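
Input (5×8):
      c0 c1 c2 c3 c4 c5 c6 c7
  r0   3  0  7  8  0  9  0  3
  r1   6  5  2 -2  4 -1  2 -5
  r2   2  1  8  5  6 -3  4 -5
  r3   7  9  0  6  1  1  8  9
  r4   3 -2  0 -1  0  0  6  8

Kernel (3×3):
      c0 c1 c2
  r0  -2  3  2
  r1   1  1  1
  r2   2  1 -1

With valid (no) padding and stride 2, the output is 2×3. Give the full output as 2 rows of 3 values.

Output[0,0]: The receptive field on the input at this output position is [3 0 7 / 6 5 2 / 2 1 8]. Elementwise product with the kernel and sum: 3·-2 + 0·3 + 7·2 + 6·1 + 5·1 + 2·1 + 2·2 + 1·1 + 8·-1.

18 29 37
35 17 -9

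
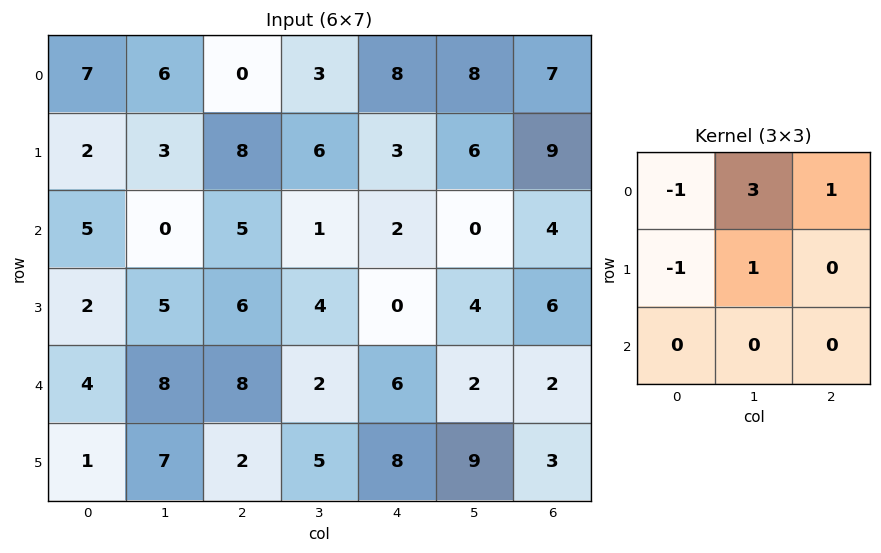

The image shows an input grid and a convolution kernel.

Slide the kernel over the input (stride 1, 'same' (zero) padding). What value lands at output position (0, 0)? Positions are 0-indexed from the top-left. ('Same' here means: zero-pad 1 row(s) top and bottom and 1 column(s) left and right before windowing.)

7

The receptive field on the zero-padded input at this output position is [0 0 0 / 0 7 6 / 0 2 3]. Elementwise product with the kernel and sum: 0·-1 + 0·3 + 0·1 + 0·-1 + 7·1.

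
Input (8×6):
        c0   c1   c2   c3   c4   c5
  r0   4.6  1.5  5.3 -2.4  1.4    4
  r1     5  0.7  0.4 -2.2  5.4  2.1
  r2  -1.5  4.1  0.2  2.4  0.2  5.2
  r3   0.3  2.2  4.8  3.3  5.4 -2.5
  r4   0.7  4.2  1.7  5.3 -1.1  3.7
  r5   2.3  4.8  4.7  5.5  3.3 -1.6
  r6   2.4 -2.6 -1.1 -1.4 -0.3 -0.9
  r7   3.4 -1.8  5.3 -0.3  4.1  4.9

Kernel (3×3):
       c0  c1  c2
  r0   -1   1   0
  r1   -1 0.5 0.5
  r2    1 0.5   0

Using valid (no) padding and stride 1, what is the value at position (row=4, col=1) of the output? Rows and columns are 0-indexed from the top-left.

The receptive field on the input at this output position is [4.2 1.7 5.3 / 4.8 4.7 5.5 / -2.6 -1.1 -1.4]. Elementwise product with the kernel and sum: 4.2·-1 + 1.7·1 + 4.8·-1 + 4.7·0.5 + 5.5·0.5 + -2.6·1 + -1.1·0.5.

-5.35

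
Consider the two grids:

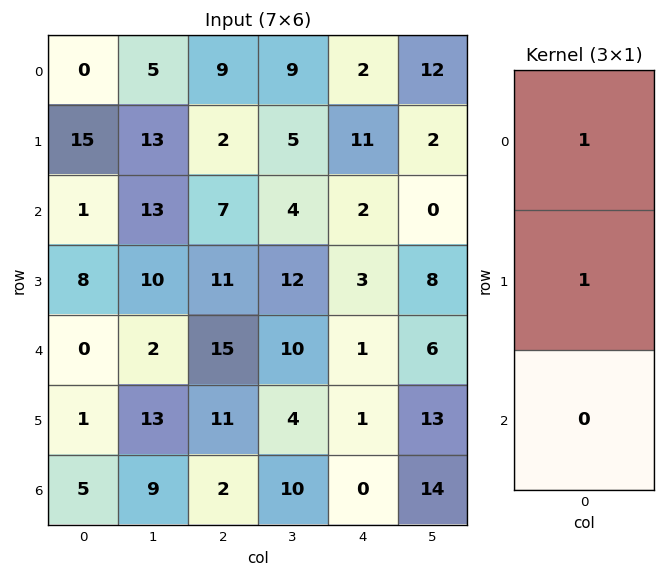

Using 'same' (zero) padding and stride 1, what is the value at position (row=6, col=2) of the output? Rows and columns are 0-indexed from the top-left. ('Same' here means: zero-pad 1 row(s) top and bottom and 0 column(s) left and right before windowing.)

13

The receptive field on the zero-padded input at this output position is [11 / 2 / 0]. Elementwise product with the kernel and sum: 11·1 + 2·1.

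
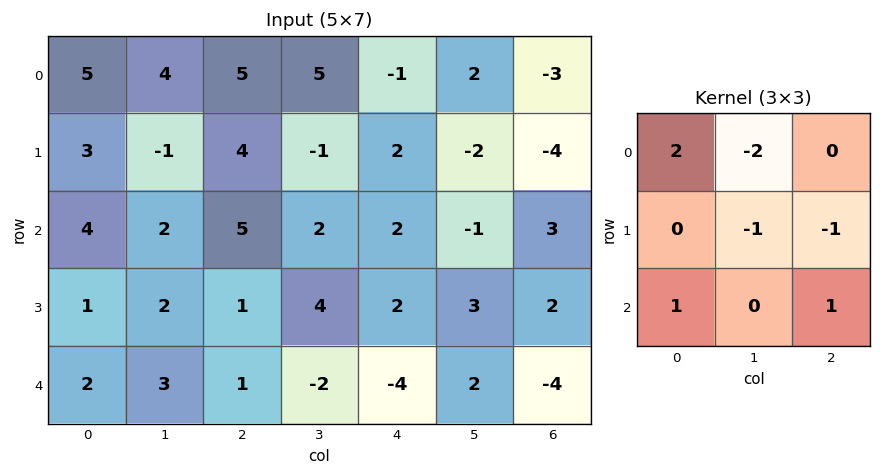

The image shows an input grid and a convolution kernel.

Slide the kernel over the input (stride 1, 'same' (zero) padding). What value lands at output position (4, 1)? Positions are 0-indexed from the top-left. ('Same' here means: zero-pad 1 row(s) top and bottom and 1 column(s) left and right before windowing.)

The receptive field on the zero-padded input at this output position is [1 2 1 / 2 3 1 / 0 0 0]. Elementwise product with the kernel and sum: 1·2 + 2·-2 + 3·-1 + 1·-1 + 0·1 + 0·1.

-6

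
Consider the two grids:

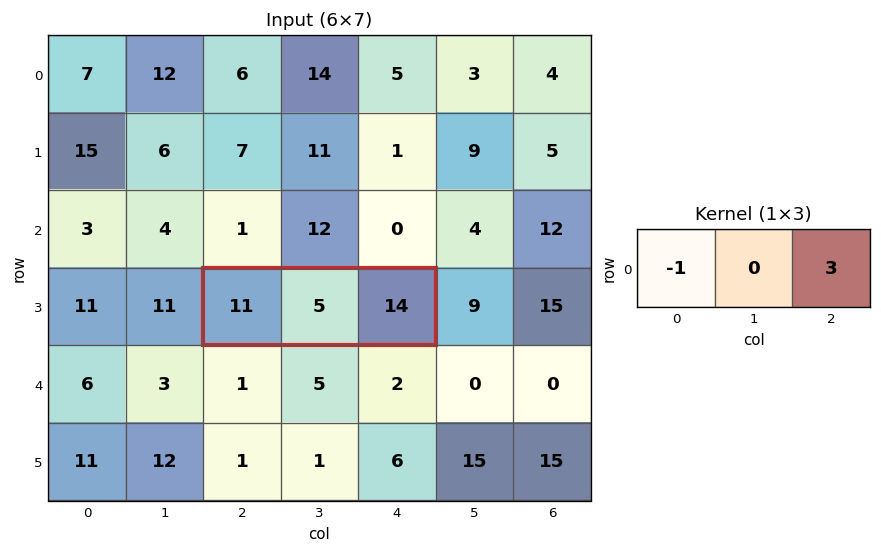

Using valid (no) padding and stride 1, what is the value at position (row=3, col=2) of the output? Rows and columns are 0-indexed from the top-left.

The receptive field on the input at this output position is [11 5 14]. Elementwise product with the kernel and sum: 11·-1 + 14·3.

31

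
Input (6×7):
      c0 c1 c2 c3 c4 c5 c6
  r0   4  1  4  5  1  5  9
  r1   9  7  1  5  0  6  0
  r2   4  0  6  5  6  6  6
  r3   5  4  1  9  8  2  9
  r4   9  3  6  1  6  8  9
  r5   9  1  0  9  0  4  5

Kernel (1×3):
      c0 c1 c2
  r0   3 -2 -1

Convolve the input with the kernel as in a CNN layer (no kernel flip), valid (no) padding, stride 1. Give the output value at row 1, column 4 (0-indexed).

The receptive field on the input at this output position is [0 6 0]. Elementwise product with the kernel and sum: 0·3 + 6·-2 + 0·-1.

-12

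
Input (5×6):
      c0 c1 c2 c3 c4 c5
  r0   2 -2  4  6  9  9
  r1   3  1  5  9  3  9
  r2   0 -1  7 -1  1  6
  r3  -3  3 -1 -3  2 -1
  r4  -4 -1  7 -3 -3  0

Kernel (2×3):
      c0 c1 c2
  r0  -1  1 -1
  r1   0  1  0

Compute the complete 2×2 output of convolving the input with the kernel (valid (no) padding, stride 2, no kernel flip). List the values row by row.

-7 2
-5 -12

Output[0,0]: The receptive field on the input at this output position is [2 -2 4 / 3 1 5]. Elementwise product with the kernel and sum: 2·-1 + -2·1 + 4·-1 + 1·1.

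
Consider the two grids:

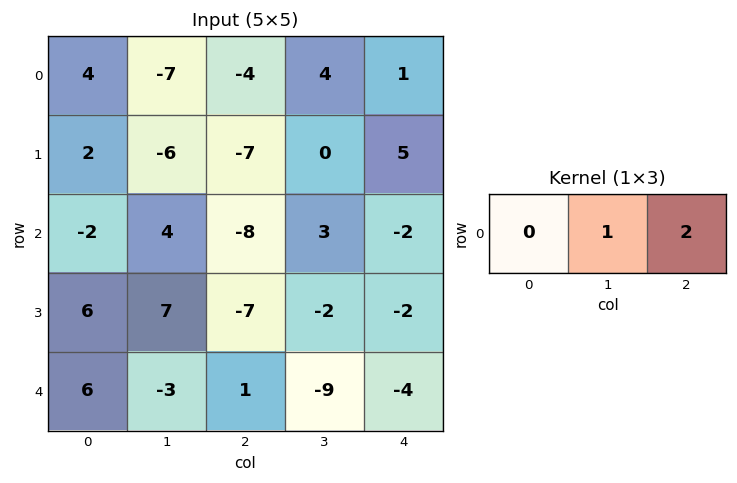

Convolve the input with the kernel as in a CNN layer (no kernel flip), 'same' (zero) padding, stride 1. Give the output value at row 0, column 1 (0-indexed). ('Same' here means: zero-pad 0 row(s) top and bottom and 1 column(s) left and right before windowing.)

-15

The receptive field on the zero-padded input at this output position is [4 -7 -4]. Elementwise product with the kernel and sum: -7·1 + -4·2.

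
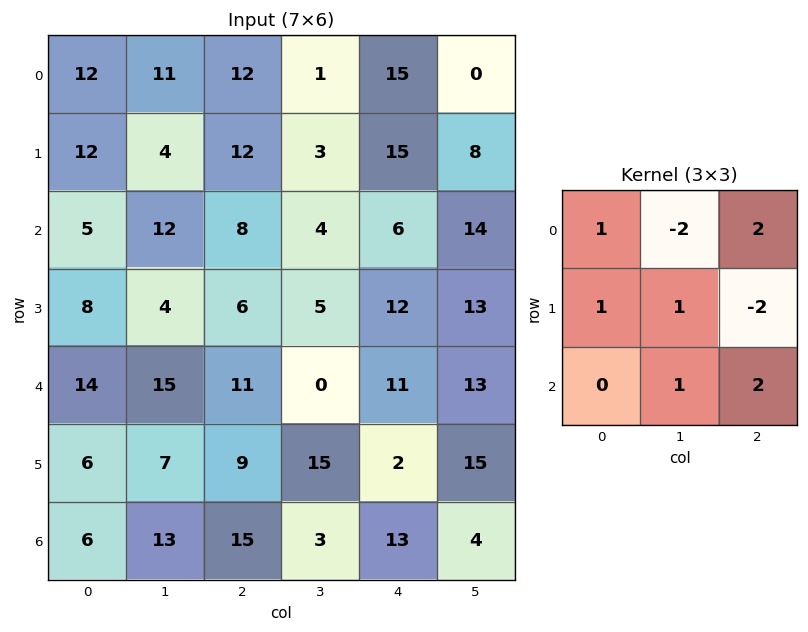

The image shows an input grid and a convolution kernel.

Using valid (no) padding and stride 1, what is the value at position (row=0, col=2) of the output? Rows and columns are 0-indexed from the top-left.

41

The receptive field on the input at this output position is [12 1 15 / 12 3 15 / 8 4 6]. Elementwise product with the kernel and sum: 12·1 + 1·-2 + 15·2 + 12·1 + 3·1 + 15·-2 + 4·1 + 6·2.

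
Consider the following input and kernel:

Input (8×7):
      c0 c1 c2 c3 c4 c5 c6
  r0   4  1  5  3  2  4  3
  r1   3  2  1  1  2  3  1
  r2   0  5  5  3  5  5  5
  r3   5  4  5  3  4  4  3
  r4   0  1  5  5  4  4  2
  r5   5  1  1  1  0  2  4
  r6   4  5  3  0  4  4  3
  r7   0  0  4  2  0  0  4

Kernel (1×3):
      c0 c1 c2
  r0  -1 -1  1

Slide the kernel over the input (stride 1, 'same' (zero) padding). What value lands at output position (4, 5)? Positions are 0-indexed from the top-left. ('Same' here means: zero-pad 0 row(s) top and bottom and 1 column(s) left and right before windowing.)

-6

The receptive field on the zero-padded input at this output position is [4 4 2]. Elementwise product with the kernel and sum: 4·-1 + 4·-1 + 2·1.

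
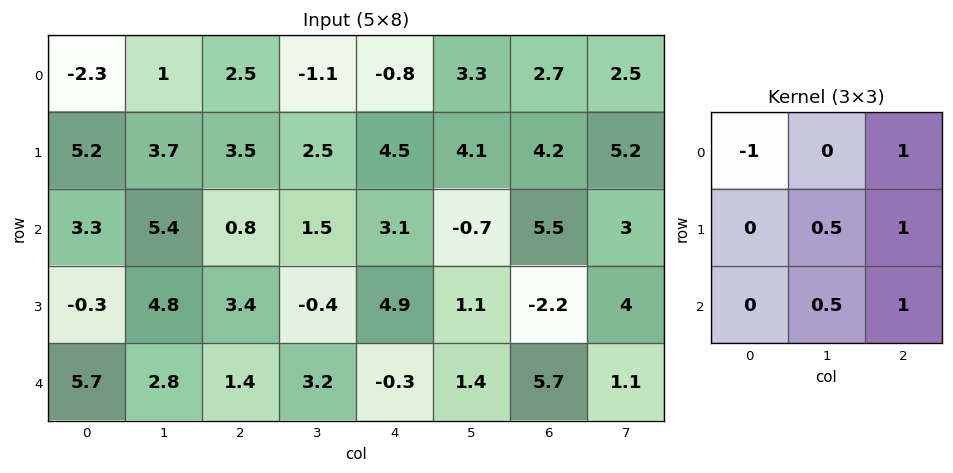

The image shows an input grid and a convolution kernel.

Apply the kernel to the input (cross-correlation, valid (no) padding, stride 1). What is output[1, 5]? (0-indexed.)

The receptive field on the input at this output position is [4.1 4.2 5.2 / -0.7 5.5 3 / 1.1 -2.2 4]. Elementwise product with the kernel and sum: 4.1·-1 + 5.2·1 + 5.5·0.5 + 3·1 + -2.2·0.5 + 4·1.

9.75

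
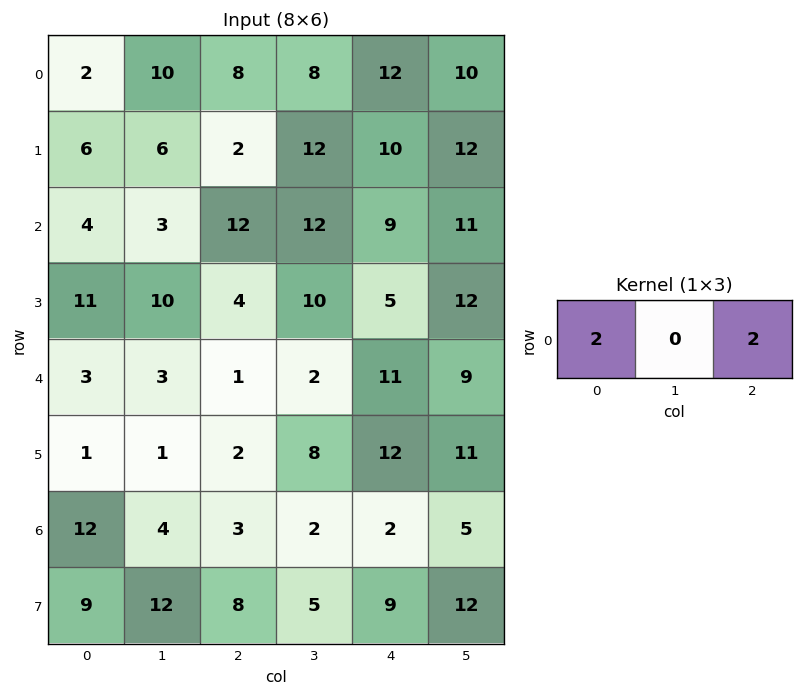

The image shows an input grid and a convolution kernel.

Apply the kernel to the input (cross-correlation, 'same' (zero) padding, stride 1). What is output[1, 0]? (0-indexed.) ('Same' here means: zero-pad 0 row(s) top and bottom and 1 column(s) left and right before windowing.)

The receptive field on the zero-padded input at this output position is [0 6 6]. Elementwise product with the kernel and sum: 0·2 + 6·2.

12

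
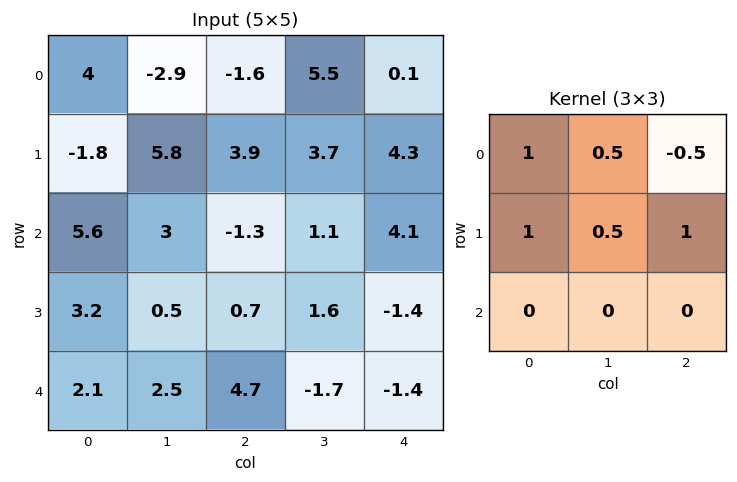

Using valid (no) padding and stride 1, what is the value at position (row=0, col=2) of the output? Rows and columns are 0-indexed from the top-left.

11.15

The receptive field on the input at this output position is [-1.6 5.5 0.1 / 3.9 3.7 4.3 / -1.3 1.1 4.1]. Elementwise product with the kernel and sum: -1.6·1 + 5.5·0.5 + 0.1·-0.5 + 3.9·1 + 3.7·0.5 + 4.3·1.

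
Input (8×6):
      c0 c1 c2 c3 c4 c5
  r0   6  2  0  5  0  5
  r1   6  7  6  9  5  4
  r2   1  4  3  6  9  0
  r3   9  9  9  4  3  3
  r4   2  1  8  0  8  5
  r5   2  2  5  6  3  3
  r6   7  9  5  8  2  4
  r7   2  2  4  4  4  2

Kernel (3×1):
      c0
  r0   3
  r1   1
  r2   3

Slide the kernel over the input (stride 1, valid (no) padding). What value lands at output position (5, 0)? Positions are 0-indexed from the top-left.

19

The receptive field on the input at this output position is [2 / 7 / 2]. Elementwise product with the kernel and sum: 2·3 + 7·1 + 2·3.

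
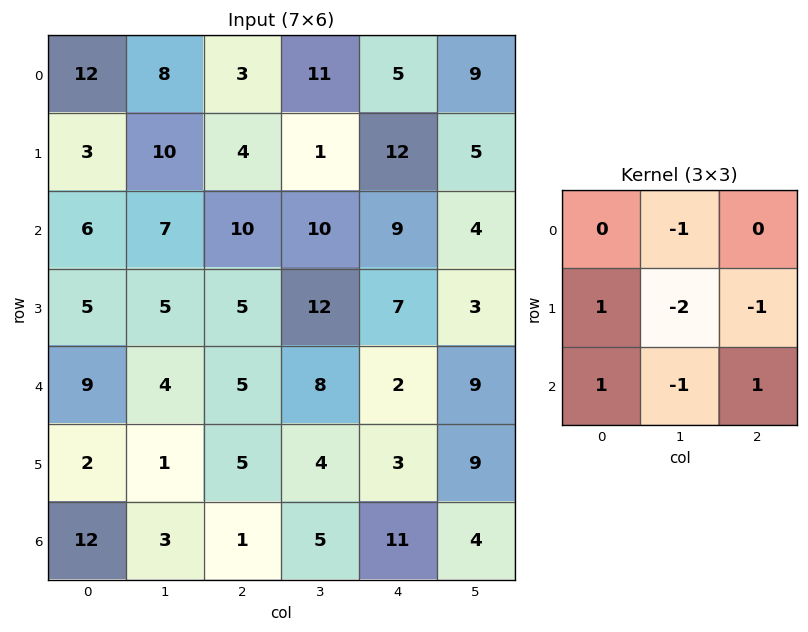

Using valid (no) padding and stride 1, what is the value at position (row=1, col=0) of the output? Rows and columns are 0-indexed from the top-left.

-23

The receptive field on the input at this output position is [3 10 4 / 6 7 10 / 5 5 5]. Elementwise product with the kernel and sum: 10·-1 + 6·1 + 7·-2 + 10·-1 + 5·1 + 5·-1 + 5·1.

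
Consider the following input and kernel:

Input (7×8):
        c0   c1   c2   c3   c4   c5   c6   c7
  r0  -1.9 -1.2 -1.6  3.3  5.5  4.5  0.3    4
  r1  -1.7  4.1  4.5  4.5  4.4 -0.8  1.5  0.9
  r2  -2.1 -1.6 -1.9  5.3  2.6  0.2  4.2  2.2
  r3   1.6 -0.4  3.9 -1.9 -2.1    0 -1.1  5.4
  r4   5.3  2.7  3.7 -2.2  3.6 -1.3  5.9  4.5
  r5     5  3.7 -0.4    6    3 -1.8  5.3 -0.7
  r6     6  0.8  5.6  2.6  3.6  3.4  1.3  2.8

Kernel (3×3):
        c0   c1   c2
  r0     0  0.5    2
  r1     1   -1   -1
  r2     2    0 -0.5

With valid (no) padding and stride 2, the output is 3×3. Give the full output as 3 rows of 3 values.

-17.35 3.15 9.65
2.25 21.35 11.75
19.65 6.1 17.2

Output[0,0]: The receptive field on the input at this output position is [-1.9 -1.2 -1.6 / -1.7 4.1 4.5 / -2.1 -1.6 -1.9]. Elementwise product with the kernel and sum: -1.2·0.5 + -1.6·2 + -1.7·1 + 4.1·-1 + 4.5·-1 + -2.1·2 + -1.9·-0.5.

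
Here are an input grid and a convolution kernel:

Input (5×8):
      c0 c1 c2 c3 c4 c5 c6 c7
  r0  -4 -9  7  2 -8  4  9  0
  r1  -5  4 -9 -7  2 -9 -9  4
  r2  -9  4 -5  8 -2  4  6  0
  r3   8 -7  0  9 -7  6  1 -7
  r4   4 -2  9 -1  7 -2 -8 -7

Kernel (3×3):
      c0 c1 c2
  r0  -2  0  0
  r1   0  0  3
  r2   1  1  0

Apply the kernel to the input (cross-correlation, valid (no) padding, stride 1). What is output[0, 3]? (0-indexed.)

-25

The receptive field on the input at this output position is [2 -8 4 / -7 2 -9 / 8 -2 4]. Elementwise product with the kernel and sum: 2·-2 + -9·3 + 8·1 + -2·1.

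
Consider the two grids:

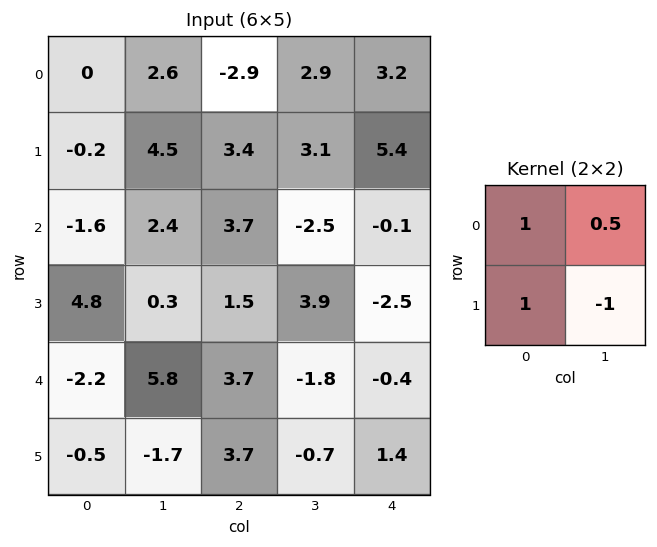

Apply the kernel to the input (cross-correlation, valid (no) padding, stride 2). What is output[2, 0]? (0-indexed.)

The receptive field on the input at this output position is [-2.2 5.8 / -0.5 -1.7]. Elementwise product with the kernel and sum: -2.2·1 + 5.8·0.5 + -0.5·1 + -1.7·-1.

1.9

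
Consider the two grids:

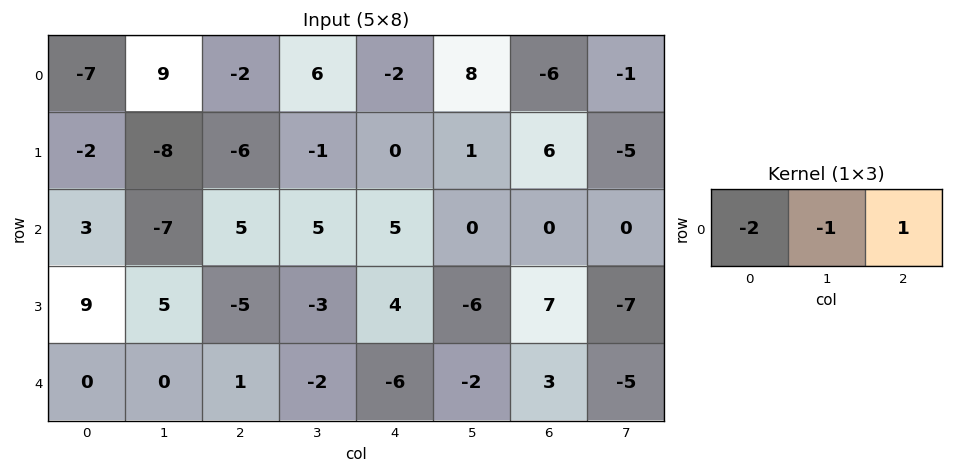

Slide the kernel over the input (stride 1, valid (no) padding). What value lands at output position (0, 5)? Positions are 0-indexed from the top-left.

-11

The receptive field on the input at this output position is [8 -6 -1]. Elementwise product with the kernel and sum: 8·-2 + -6·-1 + -1·1.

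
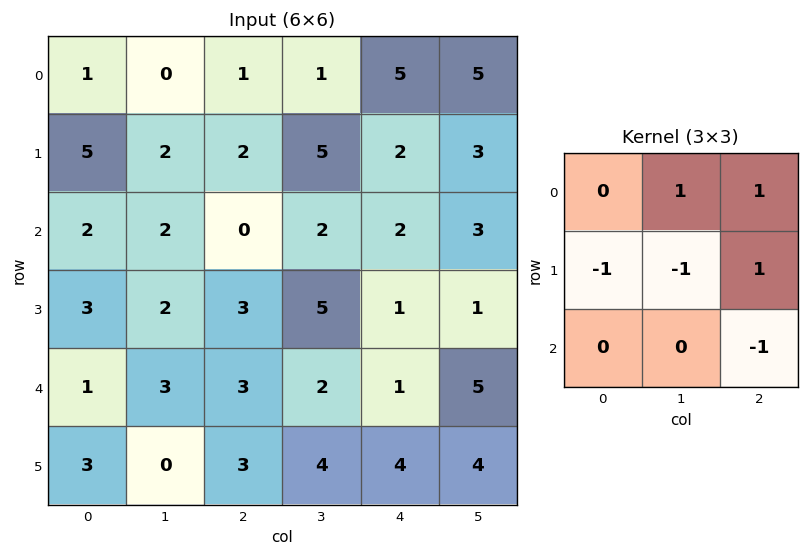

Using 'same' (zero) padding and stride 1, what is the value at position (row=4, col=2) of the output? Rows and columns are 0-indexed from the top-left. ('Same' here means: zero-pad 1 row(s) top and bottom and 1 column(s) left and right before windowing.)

The receptive field on the zero-padded input at this output position is [2 3 5 / 3 3 2 / 0 3 4]. Elementwise product with the kernel and sum: 3·1 + 5·1 + 3·-1 + 3·-1 + 2·1 + 4·-1.

0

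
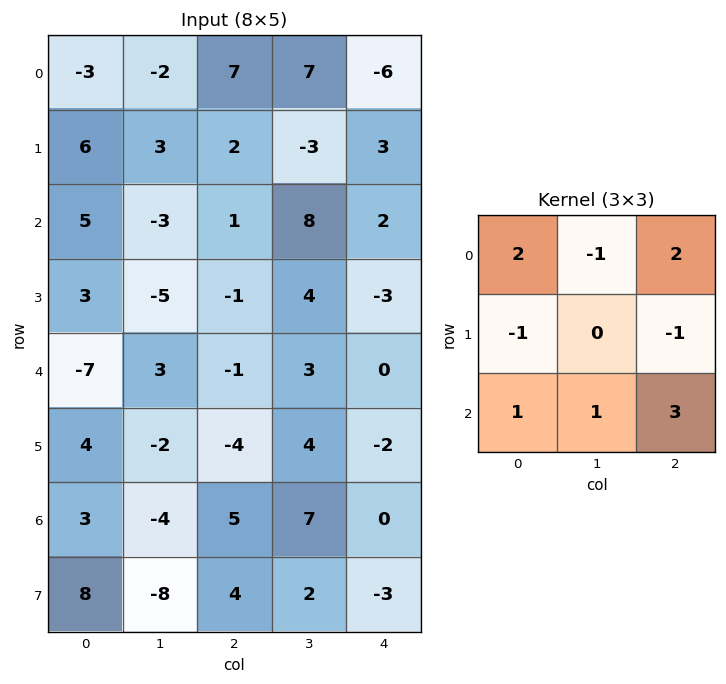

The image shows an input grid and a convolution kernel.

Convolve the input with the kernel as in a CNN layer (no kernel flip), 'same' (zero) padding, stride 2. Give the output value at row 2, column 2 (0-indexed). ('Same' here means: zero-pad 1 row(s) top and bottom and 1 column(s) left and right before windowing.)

10

The receptive field on the zero-padded input at this output position is [4 -3 0 / 3 0 0 / 4 -2 0]. Elementwise product with the kernel and sum: 4·2 + -3·-1 + 0·2 + 3·-1 + 0·-1 + 4·1 + -2·1 + 0·3.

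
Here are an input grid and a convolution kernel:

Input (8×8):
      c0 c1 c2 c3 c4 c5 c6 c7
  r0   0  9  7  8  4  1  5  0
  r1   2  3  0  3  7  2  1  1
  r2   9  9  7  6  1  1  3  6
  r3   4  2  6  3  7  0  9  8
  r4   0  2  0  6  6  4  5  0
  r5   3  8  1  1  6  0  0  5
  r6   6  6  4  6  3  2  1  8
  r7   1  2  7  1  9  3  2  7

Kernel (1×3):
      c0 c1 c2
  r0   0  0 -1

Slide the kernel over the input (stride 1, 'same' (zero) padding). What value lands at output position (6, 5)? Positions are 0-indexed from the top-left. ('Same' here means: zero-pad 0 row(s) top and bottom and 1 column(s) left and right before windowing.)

-1

The receptive field on the zero-padded input at this output position is [3 2 1]. Elementwise product with the kernel and sum: 1·-1.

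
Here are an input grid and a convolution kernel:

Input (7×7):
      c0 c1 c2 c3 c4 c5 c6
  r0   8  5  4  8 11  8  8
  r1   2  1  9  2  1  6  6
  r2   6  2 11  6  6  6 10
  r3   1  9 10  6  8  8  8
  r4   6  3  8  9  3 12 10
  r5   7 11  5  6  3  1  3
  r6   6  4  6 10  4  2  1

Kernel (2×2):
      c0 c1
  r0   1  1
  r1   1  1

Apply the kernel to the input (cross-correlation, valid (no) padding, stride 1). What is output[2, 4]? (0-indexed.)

28

The receptive field on the input at this output position is [6 6 / 8 8]. Elementwise product with the kernel and sum: 6·1 + 6·1 + 8·1 + 8·1.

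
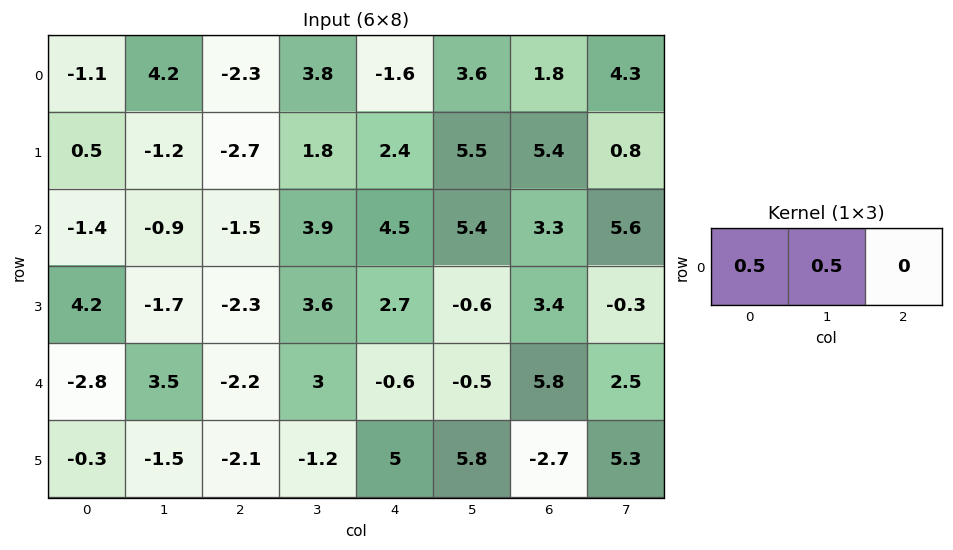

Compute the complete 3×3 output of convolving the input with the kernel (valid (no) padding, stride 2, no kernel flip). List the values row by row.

Output[0,0]: The receptive field on the input at this output position is [-1.1 4.2 -2.3]. Elementwise product with the kernel and sum: -1.1·0.5 + 4.2·0.5.

1.55 0.75 1
-1.15 1.2 4.95
0.35 0.4 -0.55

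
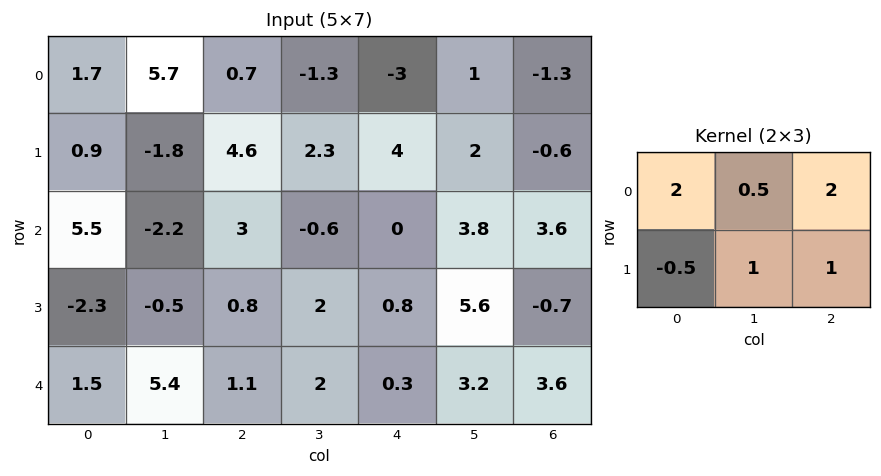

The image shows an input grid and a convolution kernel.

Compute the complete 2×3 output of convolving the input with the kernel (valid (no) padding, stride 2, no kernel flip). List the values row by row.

10 -1.25 -8.7
17.35 8.1 13.6

Output[0,0]: The receptive field on the input at this output position is [1.7 5.7 0.7 / 0.9 -1.8 4.6]. Elementwise product with the kernel and sum: 1.7·2 + 5.7·0.5 + 0.7·2 + 0.9·-0.5 + -1.8·1 + 4.6·1.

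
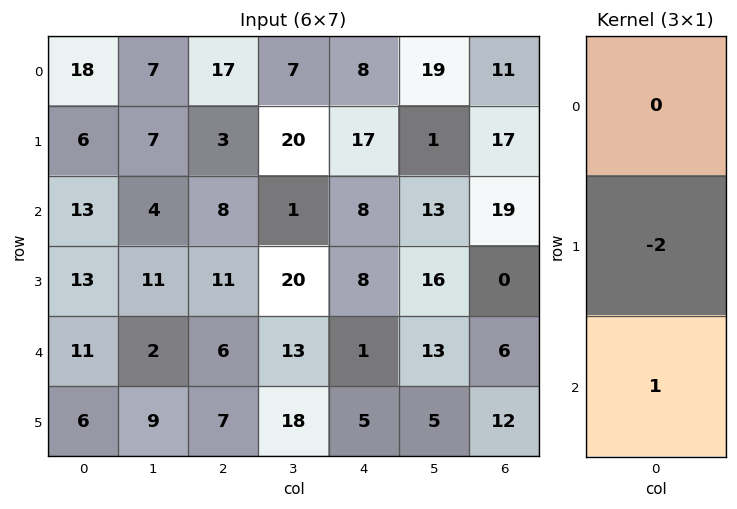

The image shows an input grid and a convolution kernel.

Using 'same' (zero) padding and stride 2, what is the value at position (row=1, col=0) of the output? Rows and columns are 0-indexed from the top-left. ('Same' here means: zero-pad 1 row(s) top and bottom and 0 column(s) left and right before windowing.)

-13

The receptive field on the zero-padded input at this output position is [6 / 13 / 13]. Elementwise product with the kernel and sum: 13·-2 + 13·1.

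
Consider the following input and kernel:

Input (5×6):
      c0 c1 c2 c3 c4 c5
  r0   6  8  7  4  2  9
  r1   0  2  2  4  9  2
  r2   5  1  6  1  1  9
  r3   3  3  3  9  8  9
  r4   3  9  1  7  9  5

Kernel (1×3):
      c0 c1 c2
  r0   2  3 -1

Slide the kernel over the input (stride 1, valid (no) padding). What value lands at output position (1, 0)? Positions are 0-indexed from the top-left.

4

The receptive field on the input at this output position is [0 2 2]. Elementwise product with the kernel and sum: 0·2 + 2·3 + 2·-1.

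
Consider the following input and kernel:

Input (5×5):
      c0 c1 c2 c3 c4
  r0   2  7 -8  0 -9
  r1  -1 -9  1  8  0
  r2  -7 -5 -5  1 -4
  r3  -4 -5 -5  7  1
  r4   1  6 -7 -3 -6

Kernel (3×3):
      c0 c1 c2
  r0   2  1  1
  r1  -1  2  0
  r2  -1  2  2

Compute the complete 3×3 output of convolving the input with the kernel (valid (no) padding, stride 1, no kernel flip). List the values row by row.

Output[0,0]: The receptive field on the input at this output position is [2 7 -8 / -1 -9 1 / -7 -5 -5]. Elementwise product with the kernel and sum: 2·2 + 7·1 + -8·1 + -1·-1 + -9·2 + -7·-1 + -5·2 + -5·2.
Output[0,1]: The receptive field on the input at this output position is [7 -8 0 / -9 1 8 / -5 -5 1]. Elementwise product with the kernel and sum: 7·2 + -8·1 + 0·1 + -9·-1 + 1·2 + -5·-1 + -5·2 + 1·2.

-27 14 -11
-29 -5 38
-33 -45 -5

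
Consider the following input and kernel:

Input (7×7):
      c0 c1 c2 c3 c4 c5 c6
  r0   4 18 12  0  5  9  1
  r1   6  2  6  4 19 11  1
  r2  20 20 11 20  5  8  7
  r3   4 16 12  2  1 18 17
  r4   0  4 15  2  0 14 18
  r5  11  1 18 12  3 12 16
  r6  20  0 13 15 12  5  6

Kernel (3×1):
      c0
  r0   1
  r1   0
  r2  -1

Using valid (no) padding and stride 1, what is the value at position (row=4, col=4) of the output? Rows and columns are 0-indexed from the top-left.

The receptive field on the input at this output position is [0 / 3 / 12]. Elementwise product with the kernel and sum: 0·1 + 12·-1.

-12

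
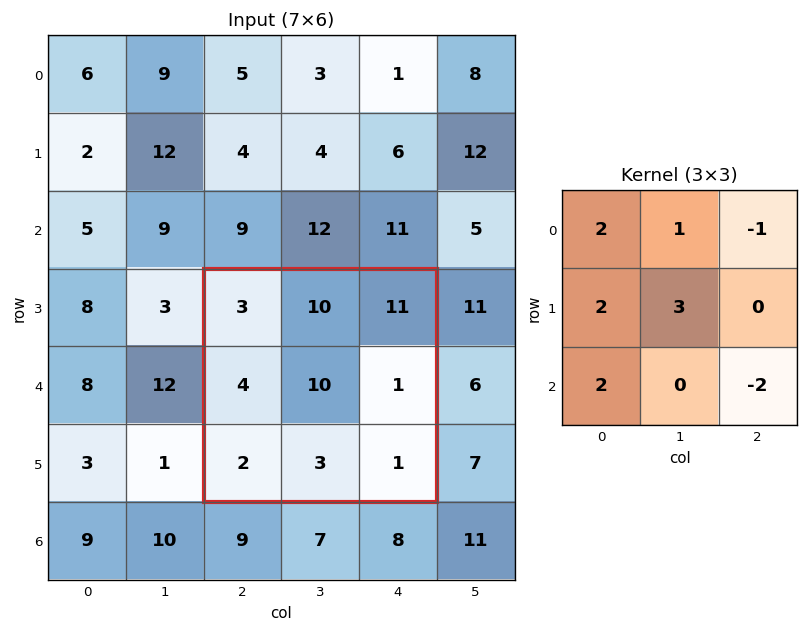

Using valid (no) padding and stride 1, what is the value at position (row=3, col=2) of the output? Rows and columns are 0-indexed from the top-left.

The receptive field on the input at this output position is [3 10 11 / 4 10 1 / 2 3 1]. Elementwise product with the kernel and sum: 3·2 + 10·1 + 11·-1 + 4·2 + 10·3 + 2·2 + 1·-2.

45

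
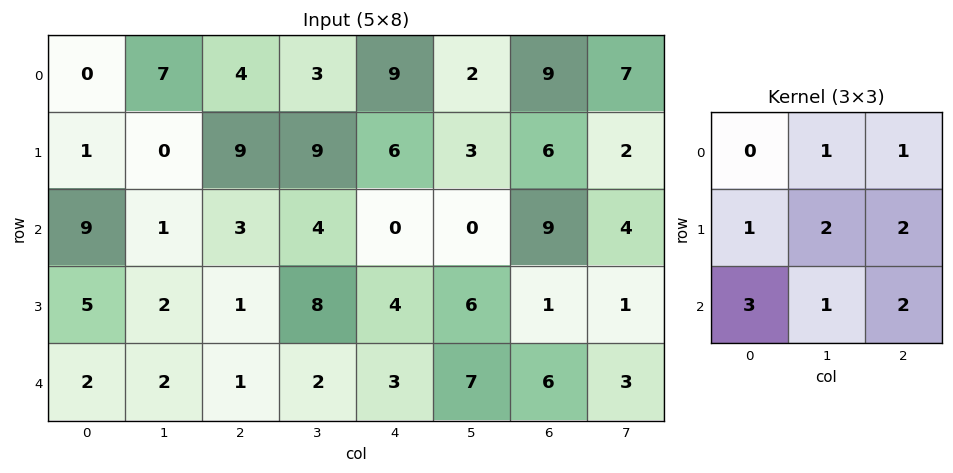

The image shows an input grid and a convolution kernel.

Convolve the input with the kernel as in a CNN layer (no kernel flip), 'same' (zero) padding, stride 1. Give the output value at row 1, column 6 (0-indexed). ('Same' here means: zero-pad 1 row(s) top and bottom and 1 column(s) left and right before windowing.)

The receptive field on the zero-padded input at this output position is [2 9 7 / 3 6 2 / 0 9 4]. Elementwise product with the kernel and sum: 9·1 + 7·1 + 3·1 + 6·2 + 2·2 + 0·3 + 9·1 + 4·2.

52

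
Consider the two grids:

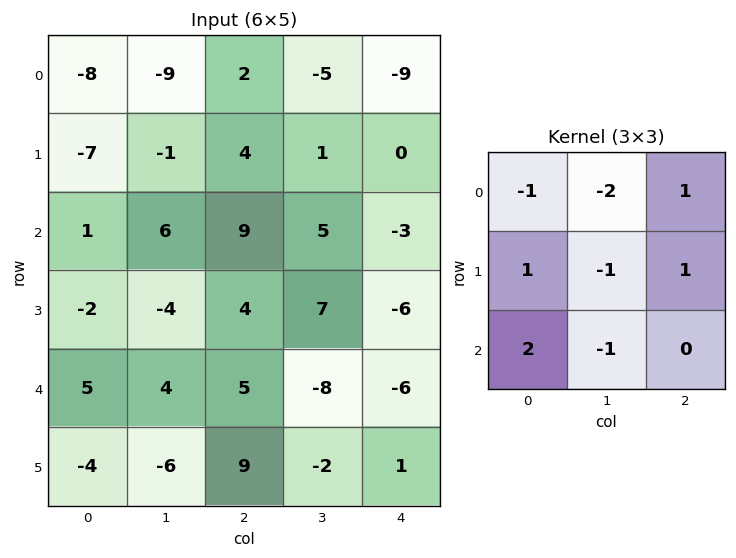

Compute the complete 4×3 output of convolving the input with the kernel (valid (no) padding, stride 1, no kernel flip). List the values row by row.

Output[0,0]: The receptive field on the input at this output position is [-8 -9 2 / -7 -1 4 / 1 6 9]. Elementwise product with the kernel and sum: -8·-1 + -9·-2 + 2·1 + -7·1 + -1·-1 + 4·1 + 1·2 + 6·-1.

22 -1 15
17 -16 -4
8 -17 -13
18 -27 3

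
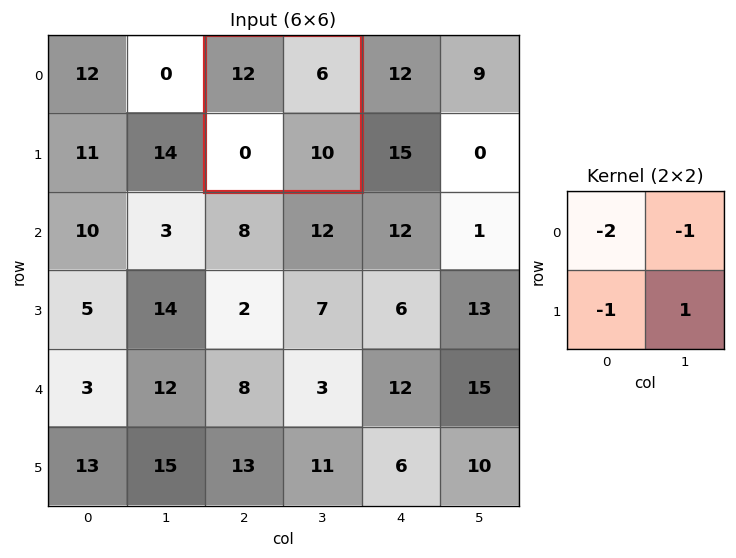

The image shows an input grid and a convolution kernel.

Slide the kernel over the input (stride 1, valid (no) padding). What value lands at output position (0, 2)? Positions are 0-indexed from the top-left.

The receptive field on the input at this output position is [12 6 / 0 10]. Elementwise product with the kernel and sum: 12·-2 + 6·-1 + 0·-1 + 10·1.

-20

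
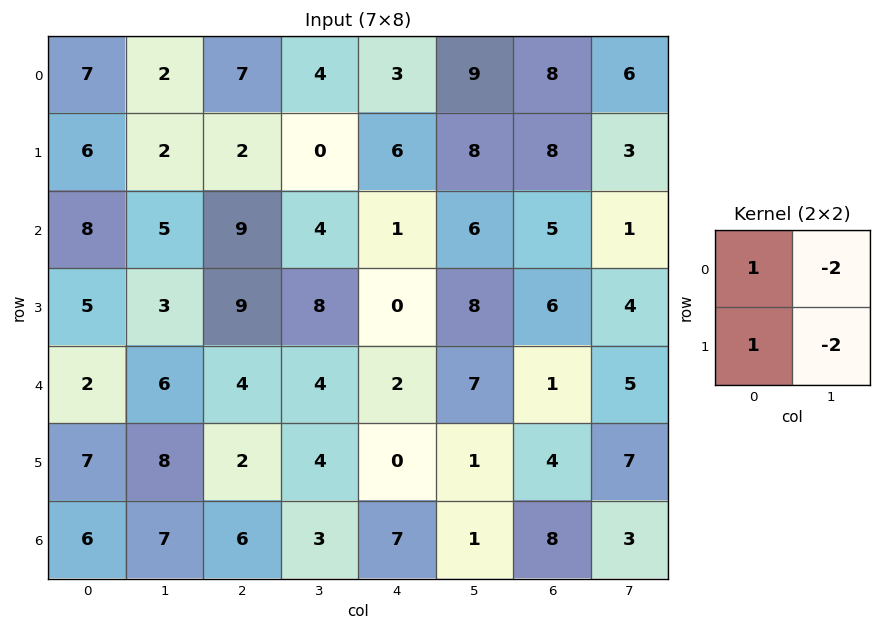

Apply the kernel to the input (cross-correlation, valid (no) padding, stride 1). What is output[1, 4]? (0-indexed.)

The receptive field on the input at this output position is [6 8 / 1 6]. Elementwise product with the kernel and sum: 6·1 + 8·-2 + 1·1 + 6·-2.

-21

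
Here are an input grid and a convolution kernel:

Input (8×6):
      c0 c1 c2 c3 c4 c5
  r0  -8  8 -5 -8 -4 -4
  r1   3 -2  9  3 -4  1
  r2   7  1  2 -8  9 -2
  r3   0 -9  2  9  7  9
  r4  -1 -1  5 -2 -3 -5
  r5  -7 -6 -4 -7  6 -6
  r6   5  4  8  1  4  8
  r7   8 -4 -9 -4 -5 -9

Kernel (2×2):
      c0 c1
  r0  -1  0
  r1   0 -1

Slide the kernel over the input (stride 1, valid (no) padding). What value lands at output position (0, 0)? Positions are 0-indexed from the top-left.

The receptive field on the input at this output position is [-8 8 / 3 -2]. Elementwise product with the kernel and sum: -8·-1 + -2·-1.

10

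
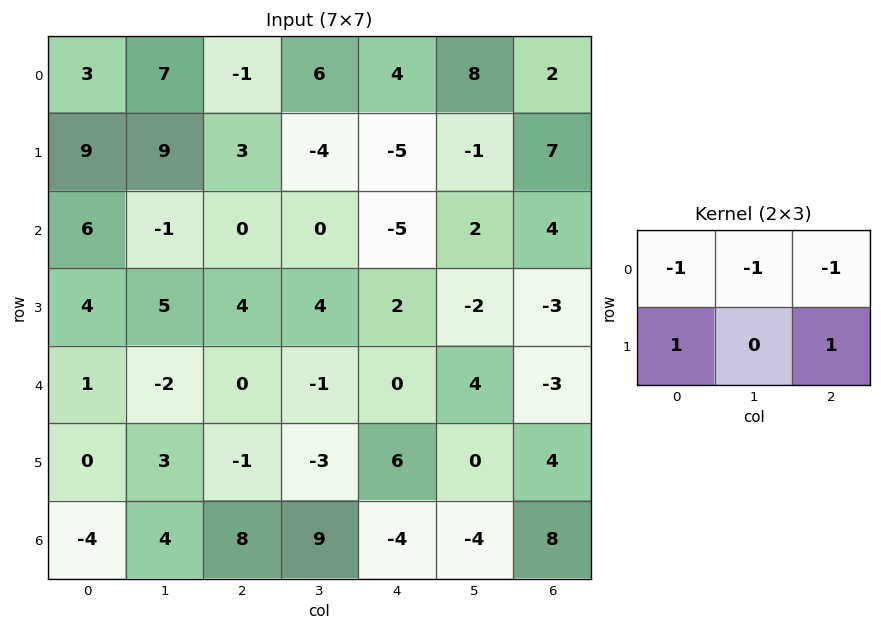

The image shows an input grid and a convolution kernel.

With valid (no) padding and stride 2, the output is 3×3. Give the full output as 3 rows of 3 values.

Output[0,0]: The receptive field on the input at this output position is [3 7 -1 / 9 9 3]. Elementwise product with the kernel and sum: 3·-1 + 7·-1 + -1·-1 + 9·1 + 3·1.
Output[0,1]: The receptive field on the input at this output position is [-1 6 4 / 3 -4 -5]. Elementwise product with the kernel and sum: -1·-1 + 6·-1 + 4·-1 + 3·1 + -5·1.

3 -11 -12
3 11 -2
0 6 9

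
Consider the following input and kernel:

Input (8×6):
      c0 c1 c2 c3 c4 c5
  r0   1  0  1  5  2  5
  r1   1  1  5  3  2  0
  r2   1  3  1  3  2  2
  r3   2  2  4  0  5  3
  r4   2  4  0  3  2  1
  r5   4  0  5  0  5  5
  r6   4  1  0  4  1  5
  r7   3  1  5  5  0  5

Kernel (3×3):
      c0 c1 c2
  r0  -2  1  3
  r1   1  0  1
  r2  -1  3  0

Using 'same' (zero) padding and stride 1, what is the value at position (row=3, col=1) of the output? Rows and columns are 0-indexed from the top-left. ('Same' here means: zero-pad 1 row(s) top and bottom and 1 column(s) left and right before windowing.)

The receptive field on the zero-padded input at this output position is [1 3 1 / 2 2 4 / 2 4 0]. Elementwise product with the kernel and sum: 1·-2 + 3·1 + 1·3 + 2·1 + 4·1 + 2·-1 + 4·3.

20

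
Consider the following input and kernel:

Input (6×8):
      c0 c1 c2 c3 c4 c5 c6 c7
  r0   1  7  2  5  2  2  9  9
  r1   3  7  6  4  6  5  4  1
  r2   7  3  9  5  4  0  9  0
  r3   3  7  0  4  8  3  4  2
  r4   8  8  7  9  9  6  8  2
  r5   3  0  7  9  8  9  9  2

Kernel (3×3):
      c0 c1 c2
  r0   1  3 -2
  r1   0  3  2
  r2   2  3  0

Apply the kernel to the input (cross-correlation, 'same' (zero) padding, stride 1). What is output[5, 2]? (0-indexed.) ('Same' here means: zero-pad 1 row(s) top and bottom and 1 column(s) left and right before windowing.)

50

The receptive field on the zero-padded input at this output position is [8 7 9 / 0 7 9 / 0 0 0]. Elementwise product with the kernel and sum: 8·1 + 7·3 + 9·-2 + 7·3 + 9·2 + 0·2 + 0·3.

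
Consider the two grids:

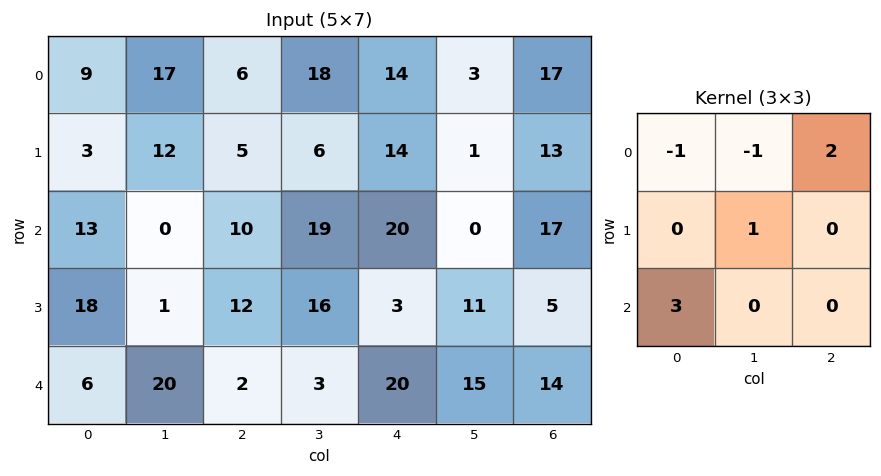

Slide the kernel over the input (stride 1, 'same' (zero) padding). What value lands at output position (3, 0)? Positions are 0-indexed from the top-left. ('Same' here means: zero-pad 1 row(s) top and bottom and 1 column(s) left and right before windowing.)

The receptive field on the zero-padded input at this output position is [0 13 0 / 0 18 1 / 0 6 20]. Elementwise product with the kernel and sum: 0·-1 + 13·-1 + 0·2 + 18·1 + 0·3.

5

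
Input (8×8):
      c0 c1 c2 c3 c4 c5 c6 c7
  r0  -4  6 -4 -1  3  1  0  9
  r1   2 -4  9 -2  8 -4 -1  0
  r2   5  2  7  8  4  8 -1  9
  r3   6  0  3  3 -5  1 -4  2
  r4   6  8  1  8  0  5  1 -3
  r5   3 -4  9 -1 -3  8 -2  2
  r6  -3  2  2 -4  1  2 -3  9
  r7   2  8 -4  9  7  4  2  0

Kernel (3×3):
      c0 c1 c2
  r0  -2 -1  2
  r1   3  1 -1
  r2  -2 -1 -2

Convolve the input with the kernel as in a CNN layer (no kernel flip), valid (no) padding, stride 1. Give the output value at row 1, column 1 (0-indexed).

The receptive field on the input at this output position is [-4 9 -2 / 2 7 8 / 0 3 3]. Elementwise product with the kernel and sum: -4·-2 + 9·-1 + -2·2 + 2·3 + 7·1 + 8·-1 + 0·-2 + 3·-1 + 3·-2.

-9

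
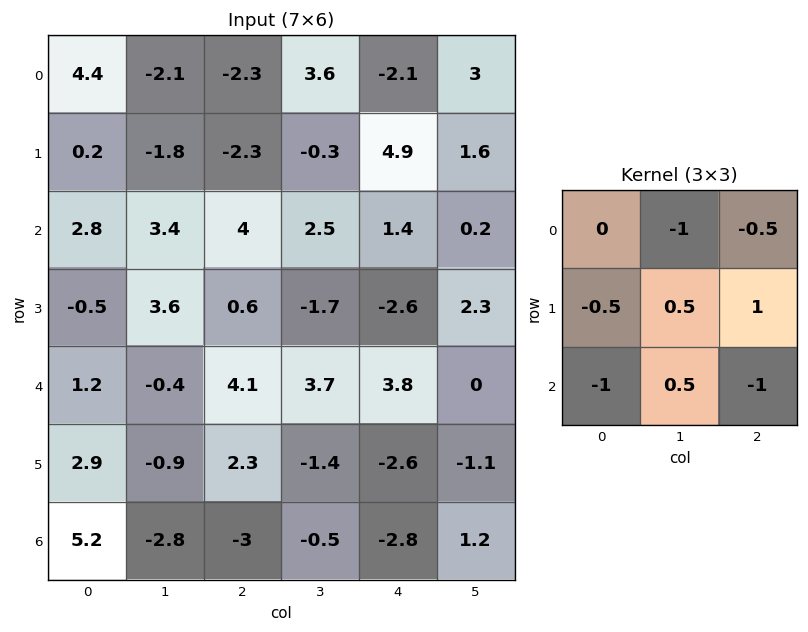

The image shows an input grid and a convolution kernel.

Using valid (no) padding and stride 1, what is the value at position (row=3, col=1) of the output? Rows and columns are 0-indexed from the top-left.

9.65

The receptive field on the input at this output position is [3.6 0.6 -1.7 / -0.4 4.1 3.7 / -0.9 2.3 -1.4]. Elementwise product with the kernel and sum: 0.6·-1 + -1.7·-0.5 + -0.4·-0.5 + 4.1·0.5 + 3.7·1 + -0.9·-1 + 2.3·0.5 + -1.4·-1.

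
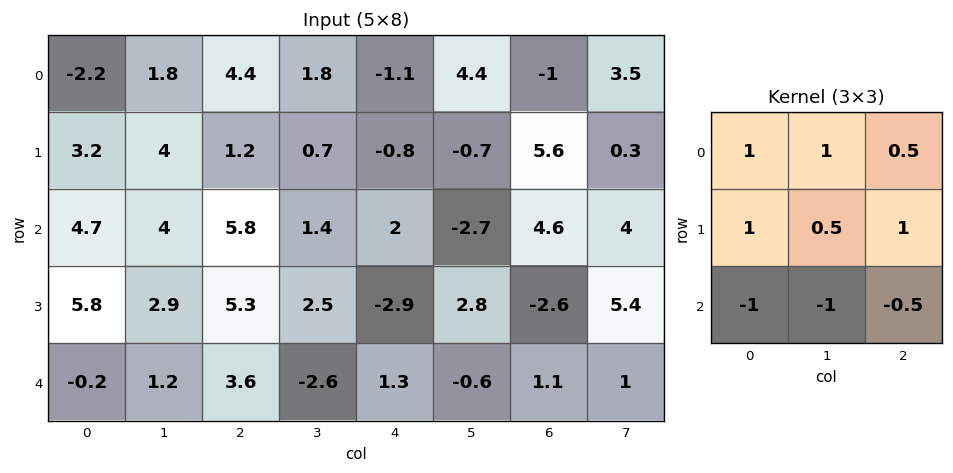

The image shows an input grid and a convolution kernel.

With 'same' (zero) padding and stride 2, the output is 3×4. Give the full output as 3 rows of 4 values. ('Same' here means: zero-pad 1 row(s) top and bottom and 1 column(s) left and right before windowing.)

-4.5 0.25 6.1 2.35
4.3 4.4 -1.75 5.75
8.35 9.85 -1.55 3.85

Output[0,0]: The receptive field on the zero-padded input at this output position is [0 0 0 / 0 -2.2 1.8 / 0 3.2 4]. Elementwise product with the kernel and sum: 0·1 + 0·1 + 0·0.5 + 0·1 + -2.2·0.5 + 1.8·1 + 0·-1 + 3.2·-1 + 4·-0.5.
Output[0,1]: The receptive field on the zero-padded input at this output position is [0 0 0 / 1.8 4.4 1.8 / 4 1.2 0.7]. Elementwise product with the kernel and sum: 0·1 + 0·1 + 0·0.5 + 1.8·1 + 4.4·0.5 + 1.8·1 + 4·-1 + 1.2·-1 + 0.7·-0.5.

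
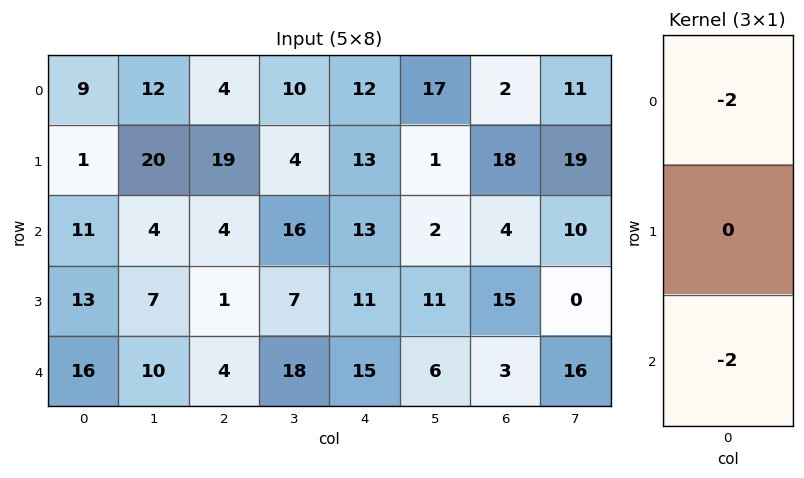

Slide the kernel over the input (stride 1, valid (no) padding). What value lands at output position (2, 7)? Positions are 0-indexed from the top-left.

The receptive field on the input at this output position is [10 / 0 / 16]. Elementwise product with the kernel and sum: 10·-2 + 16·-2.

-52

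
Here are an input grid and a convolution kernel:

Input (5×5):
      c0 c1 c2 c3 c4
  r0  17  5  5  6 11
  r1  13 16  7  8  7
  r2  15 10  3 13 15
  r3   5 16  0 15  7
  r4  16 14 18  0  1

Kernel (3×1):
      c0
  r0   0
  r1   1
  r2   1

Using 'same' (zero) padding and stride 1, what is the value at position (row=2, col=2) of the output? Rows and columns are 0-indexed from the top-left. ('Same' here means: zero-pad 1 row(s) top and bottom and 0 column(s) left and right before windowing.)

3

The receptive field on the zero-padded input at this output position is [7 / 3 / 0]. Elementwise product with the kernel and sum: 3·1 + 0·1.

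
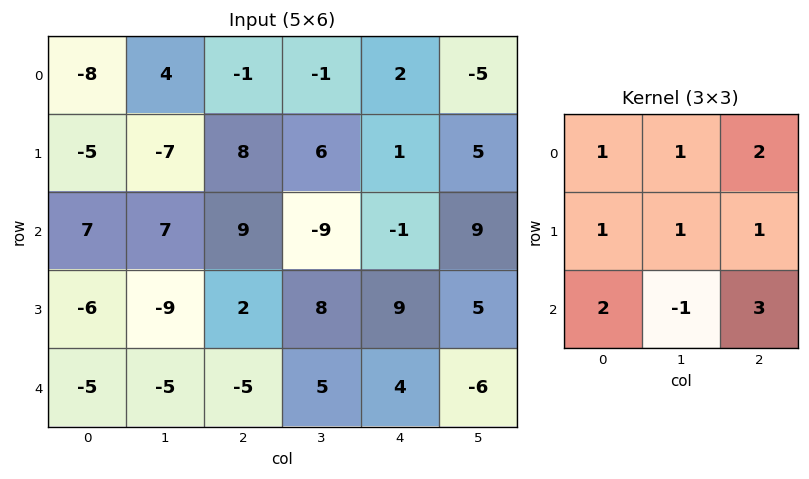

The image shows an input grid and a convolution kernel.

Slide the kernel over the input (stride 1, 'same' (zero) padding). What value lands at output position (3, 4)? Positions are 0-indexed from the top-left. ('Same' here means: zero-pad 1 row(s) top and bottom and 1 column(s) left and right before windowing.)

The receptive field on the zero-padded input at this output position is [-9 -1 9 / 8 9 5 / 5 4 -6]. Elementwise product with the kernel and sum: -9·1 + -1·1 + 9·2 + 8·1 + 9·1 + 5·1 + 5·2 + 4·-1 + -6·3.

18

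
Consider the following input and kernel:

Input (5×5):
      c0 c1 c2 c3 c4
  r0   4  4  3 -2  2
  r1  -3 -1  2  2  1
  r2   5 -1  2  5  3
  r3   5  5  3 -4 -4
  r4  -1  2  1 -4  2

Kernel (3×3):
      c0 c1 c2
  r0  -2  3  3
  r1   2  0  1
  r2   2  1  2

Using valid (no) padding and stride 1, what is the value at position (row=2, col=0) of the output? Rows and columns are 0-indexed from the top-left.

The receptive field on the input at this output position is [5 -1 2 / 5 5 3 / -1 2 1]. Elementwise product with the kernel and sum: 5·-2 + -1·3 + 2·3 + 5·2 + 3·1 + -1·2 + 2·1 + 1·2.

8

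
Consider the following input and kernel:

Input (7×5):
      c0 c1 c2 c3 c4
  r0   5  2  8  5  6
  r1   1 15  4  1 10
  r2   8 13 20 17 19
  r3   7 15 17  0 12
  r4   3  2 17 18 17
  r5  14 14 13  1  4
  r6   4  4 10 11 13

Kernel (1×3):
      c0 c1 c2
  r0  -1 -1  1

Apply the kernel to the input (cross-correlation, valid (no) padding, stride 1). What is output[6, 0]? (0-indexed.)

2

The receptive field on the input at this output position is [4 4 10]. Elementwise product with the kernel and sum: 4·-1 + 4·-1 + 10·1.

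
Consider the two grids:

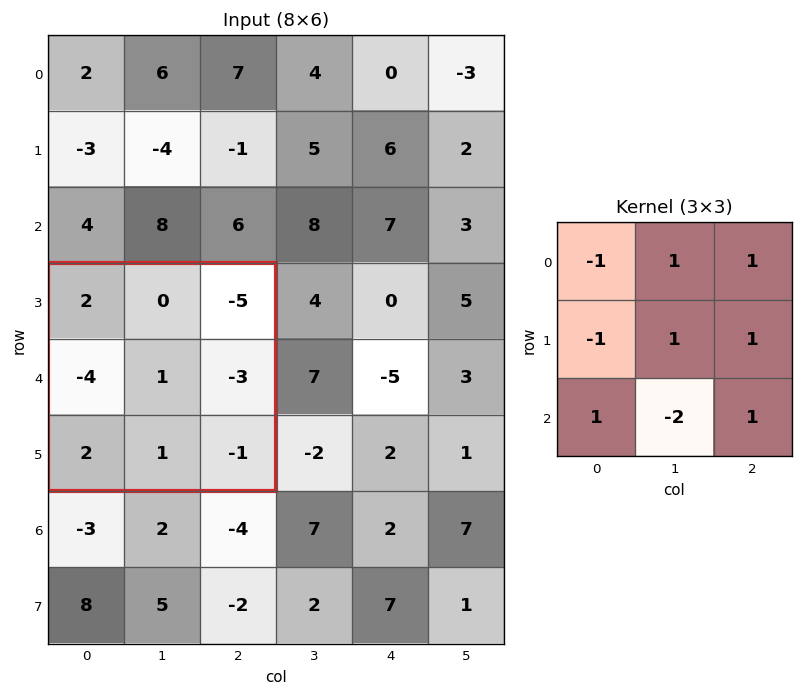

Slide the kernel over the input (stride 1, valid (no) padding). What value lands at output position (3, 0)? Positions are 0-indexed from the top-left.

-6

The receptive field on the input at this output position is [2 0 -5 / -4 1 -3 / 2 1 -1]. Elementwise product with the kernel and sum: 2·-1 + 0·1 + -5·1 + -4·-1 + 1·1 + -3·1 + 2·1 + 1·-2 + -1·1.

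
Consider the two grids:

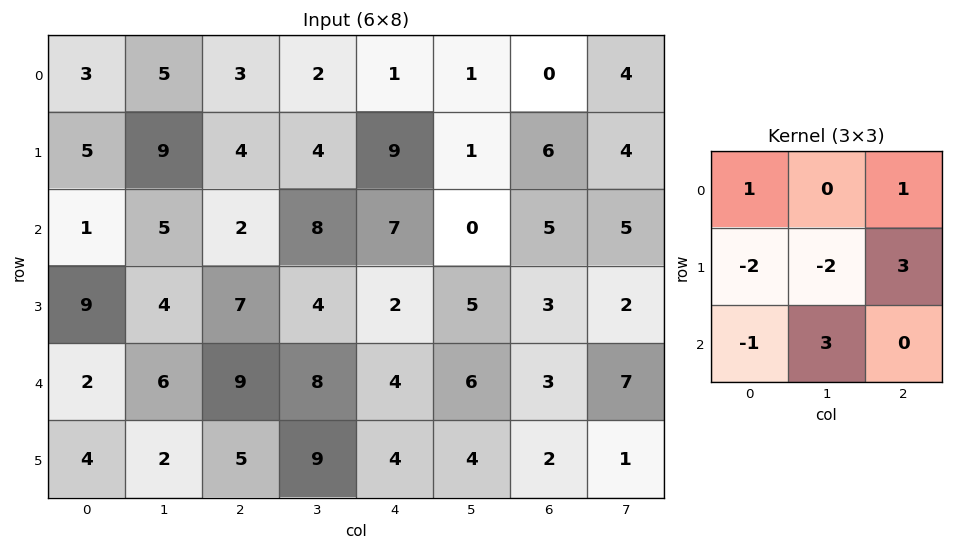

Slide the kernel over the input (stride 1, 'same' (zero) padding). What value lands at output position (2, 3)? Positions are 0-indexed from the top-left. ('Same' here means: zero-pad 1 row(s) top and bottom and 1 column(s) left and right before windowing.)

The receptive field on the zero-padded input at this output position is [4 4 9 / 2 8 7 / 7 4 2]. Elementwise product with the kernel and sum: 4·1 + 9·1 + 2·-2 + 8·-2 + 7·3 + 7·-1 + 4·3.

19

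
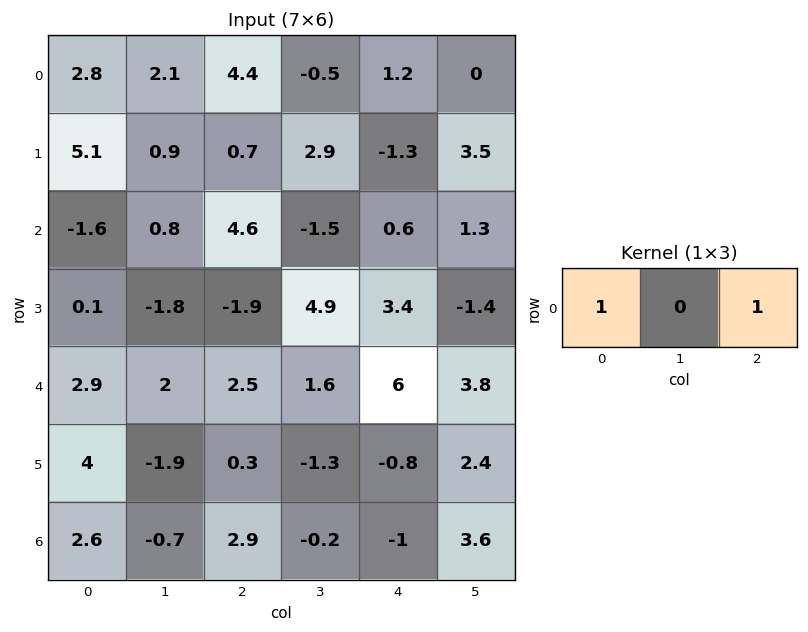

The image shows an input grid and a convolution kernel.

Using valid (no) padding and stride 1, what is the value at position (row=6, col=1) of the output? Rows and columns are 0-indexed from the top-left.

The receptive field on the input at this output position is [-0.7 2.9 -0.2]. Elementwise product with the kernel and sum: -0.7·1 + -0.2·1.

-0.9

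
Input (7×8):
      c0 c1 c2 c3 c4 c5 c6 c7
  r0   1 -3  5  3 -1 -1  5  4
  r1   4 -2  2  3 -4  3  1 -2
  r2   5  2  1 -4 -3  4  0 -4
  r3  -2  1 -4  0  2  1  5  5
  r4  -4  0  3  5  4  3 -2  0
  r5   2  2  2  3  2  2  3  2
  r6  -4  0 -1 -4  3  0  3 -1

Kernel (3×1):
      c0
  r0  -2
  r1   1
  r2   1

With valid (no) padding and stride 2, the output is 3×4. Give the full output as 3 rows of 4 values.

7 -7 -5 -9
-16 -3 12 3
6 -5 -3 10

Output[0,0]: The receptive field on the input at this output position is [1 / 4 / 5]. Elementwise product with the kernel and sum: 1·-2 + 4·1 + 5·1.
Output[0,1]: The receptive field on the input at this output position is [5 / 2 / 1]. Elementwise product with the kernel and sum: 5·-2 + 2·1 + 1·1.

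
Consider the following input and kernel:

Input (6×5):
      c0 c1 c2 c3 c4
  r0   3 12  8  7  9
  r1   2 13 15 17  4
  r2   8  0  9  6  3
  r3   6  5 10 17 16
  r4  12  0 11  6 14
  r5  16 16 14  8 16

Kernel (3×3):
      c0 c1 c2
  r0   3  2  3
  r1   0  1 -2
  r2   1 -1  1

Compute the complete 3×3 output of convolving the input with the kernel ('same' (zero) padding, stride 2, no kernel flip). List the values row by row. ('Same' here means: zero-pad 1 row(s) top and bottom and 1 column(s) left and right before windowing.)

Output[0,0]: The receptive field on the zero-padded input at this output position is [0 0 0 / 0 3 12 / 0 2 13]. Elementwise product with the kernel and sum: 0·3 + 0·2 + 0·3 + 3·1 + 12·-2 + 0·1 + 2·-1 + 13·1.

-10 9 22
50 129 63
39 95 89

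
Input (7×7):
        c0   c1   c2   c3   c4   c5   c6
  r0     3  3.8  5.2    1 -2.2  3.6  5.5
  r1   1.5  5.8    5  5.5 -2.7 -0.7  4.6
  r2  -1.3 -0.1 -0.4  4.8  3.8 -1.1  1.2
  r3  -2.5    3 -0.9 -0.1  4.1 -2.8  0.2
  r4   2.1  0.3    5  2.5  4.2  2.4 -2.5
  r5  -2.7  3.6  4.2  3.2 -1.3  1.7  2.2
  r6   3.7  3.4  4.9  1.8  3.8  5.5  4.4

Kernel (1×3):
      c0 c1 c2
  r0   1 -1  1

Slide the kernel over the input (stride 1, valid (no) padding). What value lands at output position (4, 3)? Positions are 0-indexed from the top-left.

The receptive field on the input at this output position is [2.5 4.2 2.4]. Elementwise product with the kernel and sum: 2.5·1 + 4.2·-1 + 2.4·1.

0.7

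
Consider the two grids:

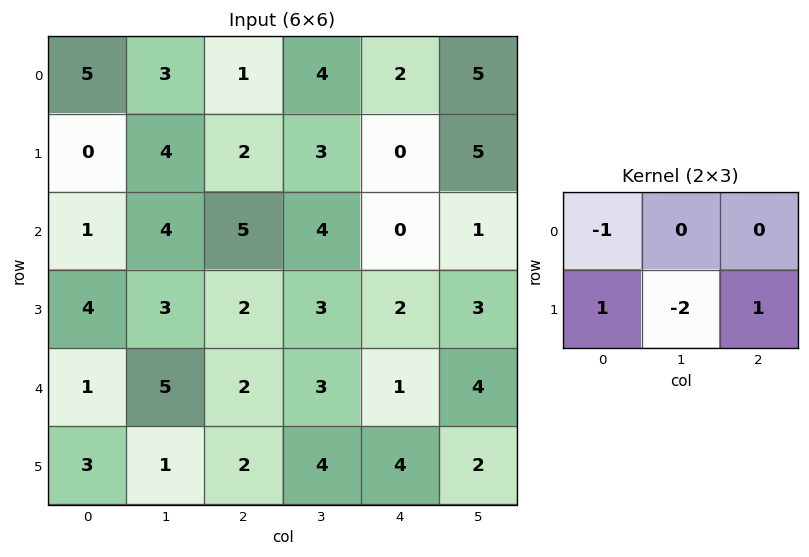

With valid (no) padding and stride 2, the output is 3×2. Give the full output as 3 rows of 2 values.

Output[0,0]: The receptive field on the input at this output position is [5 3 1 / 0 4 2]. Elementwise product with the kernel and sum: 5·-1 + 0·1 + 4·-2 + 2·1.

-11 -5
-1 -7
2 -4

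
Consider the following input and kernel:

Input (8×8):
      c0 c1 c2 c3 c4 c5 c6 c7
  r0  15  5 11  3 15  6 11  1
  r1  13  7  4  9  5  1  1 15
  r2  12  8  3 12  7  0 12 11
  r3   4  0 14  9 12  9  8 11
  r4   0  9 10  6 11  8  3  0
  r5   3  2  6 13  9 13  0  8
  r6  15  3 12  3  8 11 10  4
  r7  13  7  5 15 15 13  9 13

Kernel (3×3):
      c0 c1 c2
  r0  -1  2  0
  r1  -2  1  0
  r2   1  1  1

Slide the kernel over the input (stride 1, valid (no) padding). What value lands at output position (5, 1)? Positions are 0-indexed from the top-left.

The receptive field on the input at this output position is [2 6 13 / 3 12 3 / 7 5 15]. Elementwise product with the kernel and sum: 2·-1 + 6·2 + 3·-2 + 12·1 + 7·1 + 5·1 + 15·1.

43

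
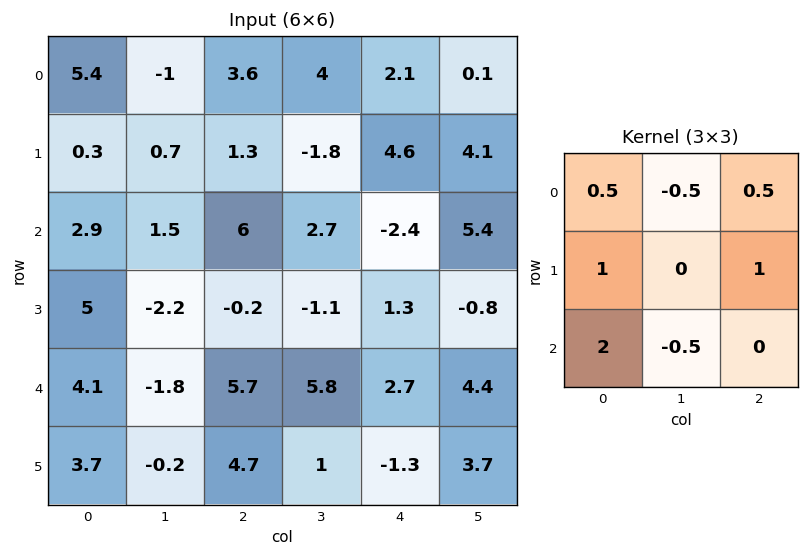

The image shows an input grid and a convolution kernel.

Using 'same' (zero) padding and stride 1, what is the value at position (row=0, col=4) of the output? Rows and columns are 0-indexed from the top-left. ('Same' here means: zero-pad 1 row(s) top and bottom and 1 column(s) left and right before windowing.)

The receptive field on the zero-padded input at this output position is [0 0 0 / 4 2.1 0.1 / -1.8 4.6 4.1]. Elementwise product with the kernel and sum: 0·0.5 + 0·-0.5 + 0·0.5 + 4·1 + 0.1·1 + -1.8·2 + 4.6·-0.5.

-1.8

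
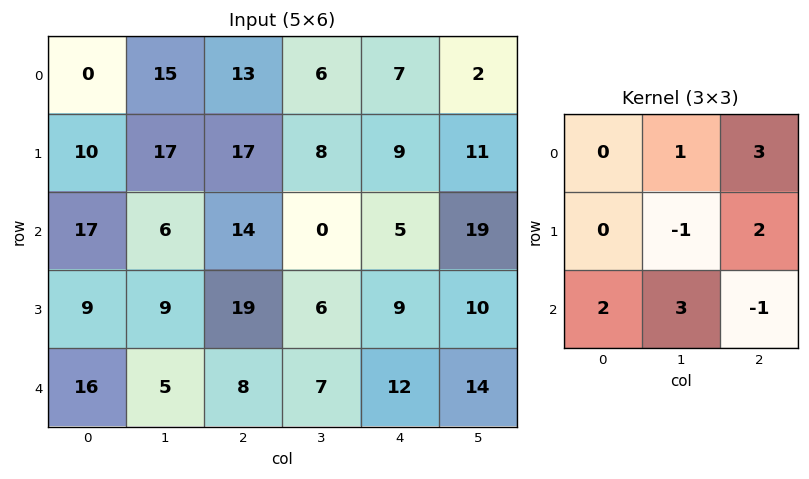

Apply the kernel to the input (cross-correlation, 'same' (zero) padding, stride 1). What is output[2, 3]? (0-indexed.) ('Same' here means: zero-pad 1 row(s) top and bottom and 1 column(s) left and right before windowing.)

The receptive field on the zero-padded input at this output position is [17 8 9 / 14 0 5 / 19 6 9]. Elementwise product with the kernel and sum: 8·1 + 9·3 + 0·-1 + 5·2 + 19·2 + 6·3 + 9·-1.

92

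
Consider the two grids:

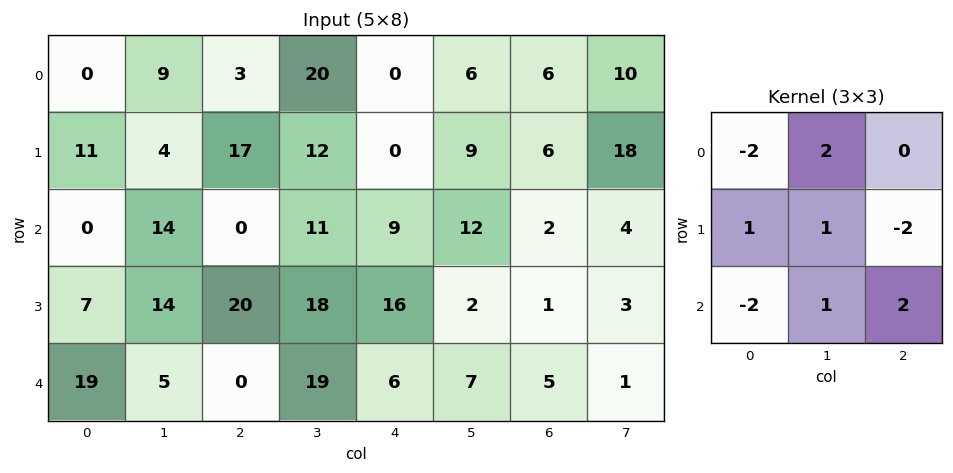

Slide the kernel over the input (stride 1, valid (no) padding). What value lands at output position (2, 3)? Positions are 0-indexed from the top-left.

The receptive field on the input at this output position is [11 9 12 / 18 16 2 / 19 6 7]. Elementwise product with the kernel and sum: 11·-2 + 9·2 + 18·1 + 16·1 + 2·-2 + 19·-2 + 6·1 + 7·2.

8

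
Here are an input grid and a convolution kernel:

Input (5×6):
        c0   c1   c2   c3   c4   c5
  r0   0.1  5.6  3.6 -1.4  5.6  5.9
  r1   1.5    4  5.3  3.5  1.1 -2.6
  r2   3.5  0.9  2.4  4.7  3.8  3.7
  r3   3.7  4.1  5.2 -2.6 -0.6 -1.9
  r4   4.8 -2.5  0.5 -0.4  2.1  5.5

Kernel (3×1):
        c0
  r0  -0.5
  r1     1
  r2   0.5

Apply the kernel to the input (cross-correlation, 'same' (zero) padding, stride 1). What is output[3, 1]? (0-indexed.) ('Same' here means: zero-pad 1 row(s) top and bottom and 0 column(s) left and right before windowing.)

The receptive field on the zero-padded input at this output position is [0.9 / 4.1 / -2.5]. Elementwise product with the kernel and sum: 0.9·-0.5 + 4.1·1 + -2.5·0.5.

2.4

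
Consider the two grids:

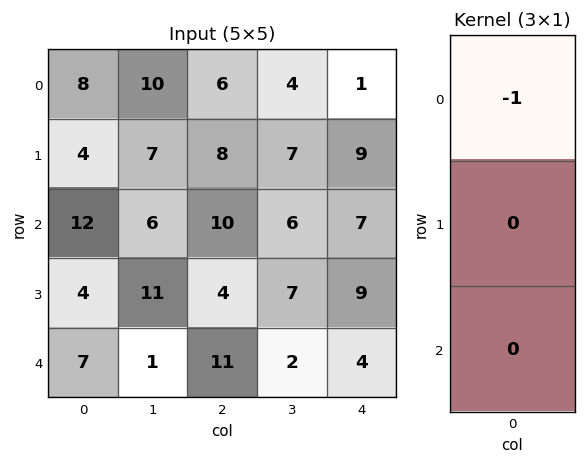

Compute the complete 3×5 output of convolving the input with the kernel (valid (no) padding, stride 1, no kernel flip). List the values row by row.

-8 -10 -6 -4 -1
-4 -7 -8 -7 -9
-12 -6 -10 -6 -7

Output[0,0]: The receptive field on the input at this output position is [8 / 4 / 12]. Elementwise product with the kernel and sum: 8·-1.
Output[0,1]: The receptive field on the input at this output position is [10 / 7 / 6]. Elementwise product with the kernel and sum: 10·-1.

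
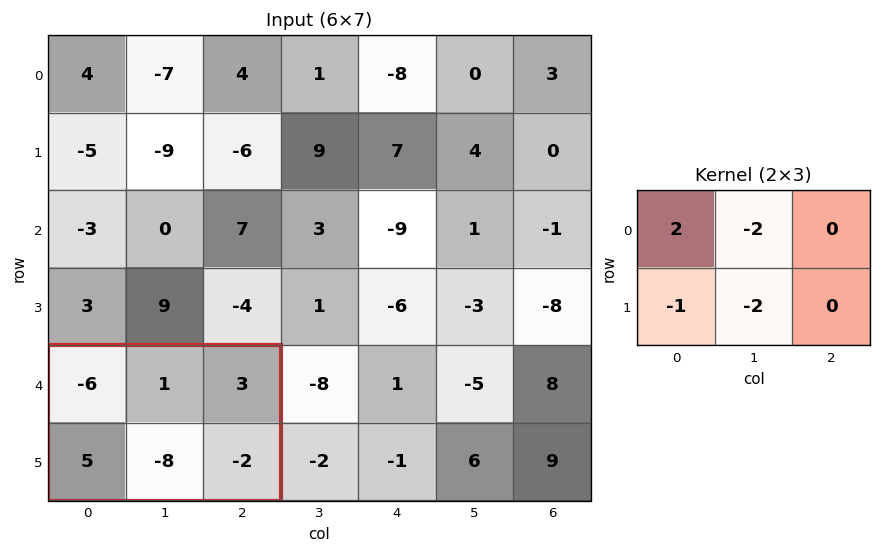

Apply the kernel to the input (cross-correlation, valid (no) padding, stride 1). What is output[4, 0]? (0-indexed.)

-3

The receptive field on the input at this output position is [-6 1 3 / 5 -8 -2]. Elementwise product with the kernel and sum: -6·2 + 1·-2 + 5·-1 + -8·-2.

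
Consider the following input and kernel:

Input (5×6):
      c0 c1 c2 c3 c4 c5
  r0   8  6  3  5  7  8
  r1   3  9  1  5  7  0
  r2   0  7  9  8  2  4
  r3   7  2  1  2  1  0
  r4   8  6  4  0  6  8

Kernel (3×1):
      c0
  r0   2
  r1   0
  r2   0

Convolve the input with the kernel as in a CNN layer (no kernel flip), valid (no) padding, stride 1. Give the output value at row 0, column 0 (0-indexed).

The receptive field on the input at this output position is [8 / 3 / 0]. Elementwise product with the kernel and sum: 8·2.

16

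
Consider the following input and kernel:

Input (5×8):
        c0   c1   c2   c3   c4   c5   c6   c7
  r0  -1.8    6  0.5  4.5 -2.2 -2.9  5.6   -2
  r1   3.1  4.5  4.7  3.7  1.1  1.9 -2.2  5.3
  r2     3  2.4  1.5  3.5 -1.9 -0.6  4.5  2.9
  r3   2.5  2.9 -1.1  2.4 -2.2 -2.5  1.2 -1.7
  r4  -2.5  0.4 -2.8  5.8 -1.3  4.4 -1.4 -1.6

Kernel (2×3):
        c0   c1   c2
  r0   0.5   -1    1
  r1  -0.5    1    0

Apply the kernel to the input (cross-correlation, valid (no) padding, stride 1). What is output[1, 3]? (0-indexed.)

The receptive field on the input at this output position is [3.7 1.1 1.9 / 3.5 -1.9 -0.6]. Elementwise product with the kernel and sum: 3.7·0.5 + 1.1·-1 + 1.9·1 + 3.5·-0.5 + -1.9·1.

-1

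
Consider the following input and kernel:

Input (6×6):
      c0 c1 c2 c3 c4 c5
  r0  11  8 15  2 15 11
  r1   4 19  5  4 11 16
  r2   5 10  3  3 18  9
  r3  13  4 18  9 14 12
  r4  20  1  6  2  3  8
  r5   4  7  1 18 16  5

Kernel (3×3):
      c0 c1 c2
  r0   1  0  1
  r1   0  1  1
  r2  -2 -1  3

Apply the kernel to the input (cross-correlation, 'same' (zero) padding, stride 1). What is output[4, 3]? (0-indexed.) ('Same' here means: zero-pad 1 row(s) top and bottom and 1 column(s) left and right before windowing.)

The receptive field on the zero-padded input at this output position is [18 9 14 / 6 2 3 / 1 18 16]. Elementwise product with the kernel and sum: 18·1 + 14·1 + 2·1 + 3·1 + 1·-2 + 18·-1 + 16·3.

65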